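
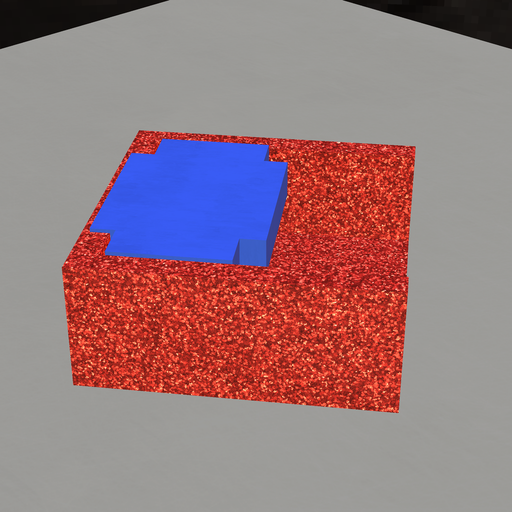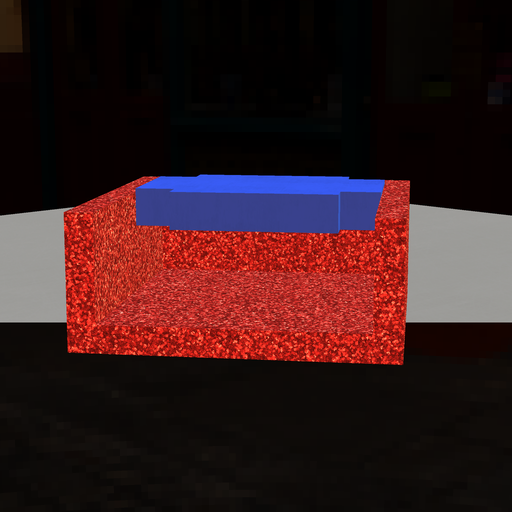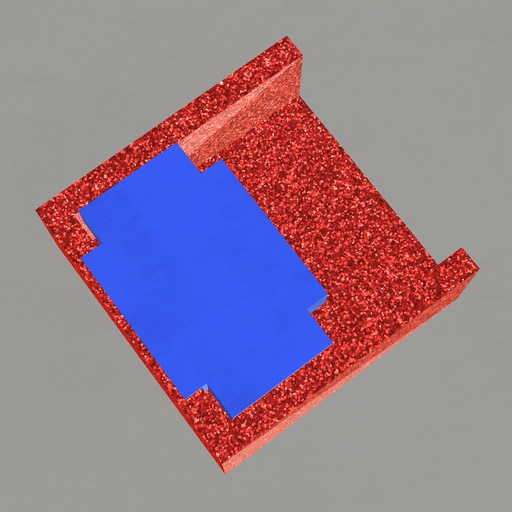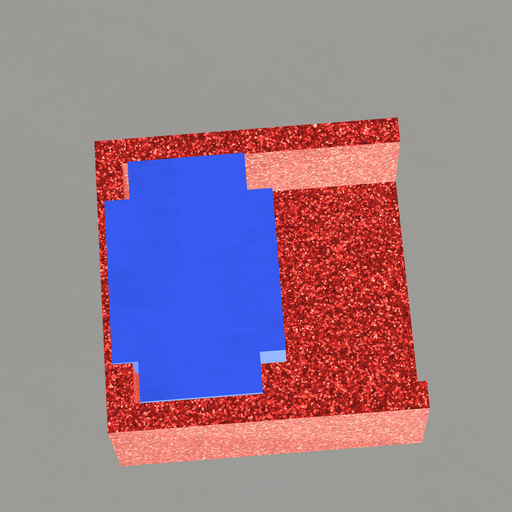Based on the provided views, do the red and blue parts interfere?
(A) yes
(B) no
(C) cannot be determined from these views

(A) yes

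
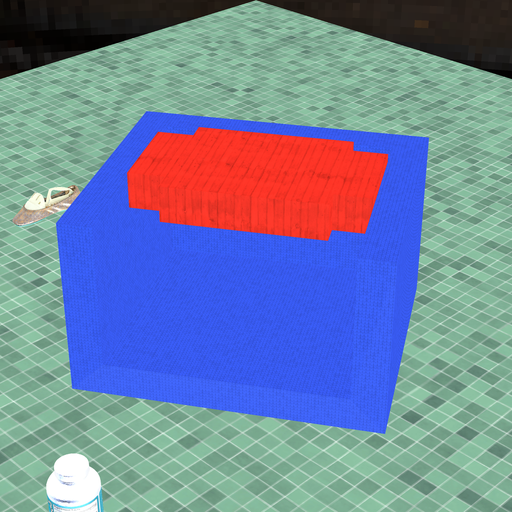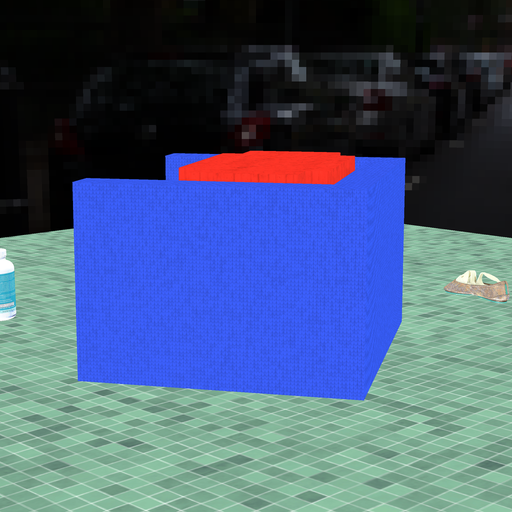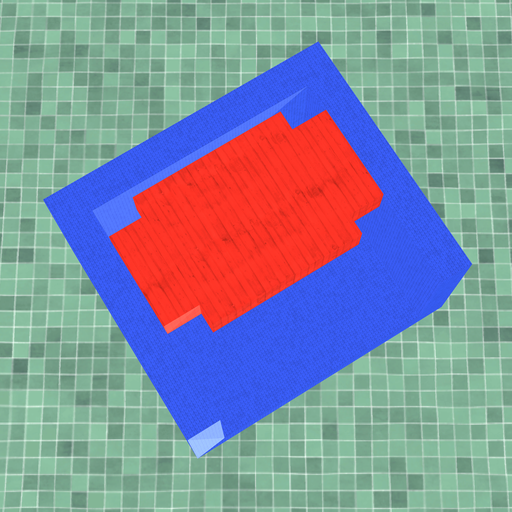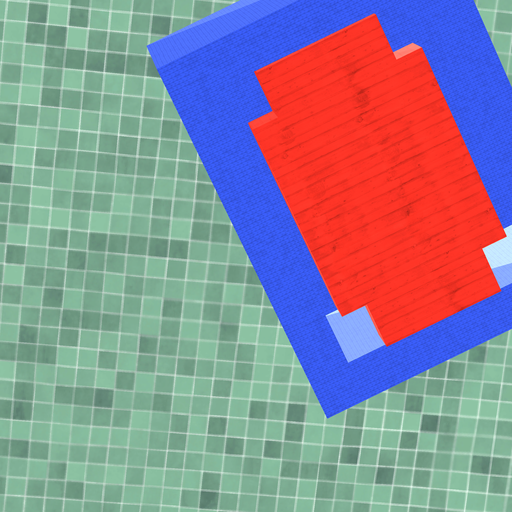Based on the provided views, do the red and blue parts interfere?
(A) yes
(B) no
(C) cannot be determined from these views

(B) no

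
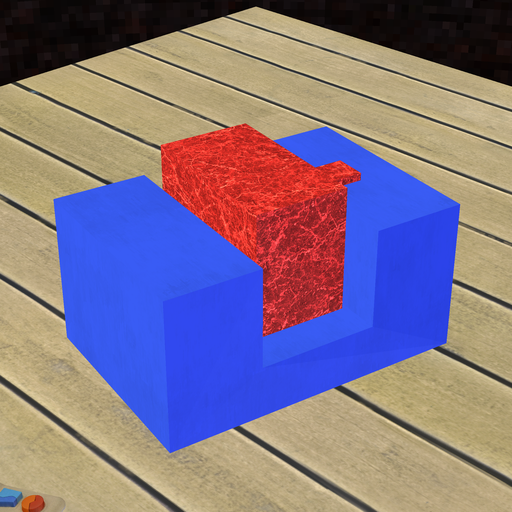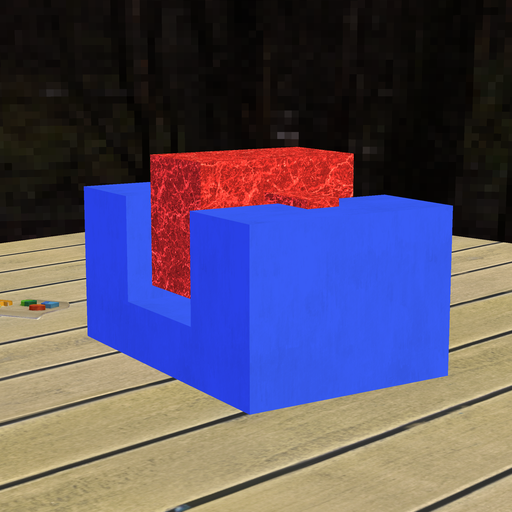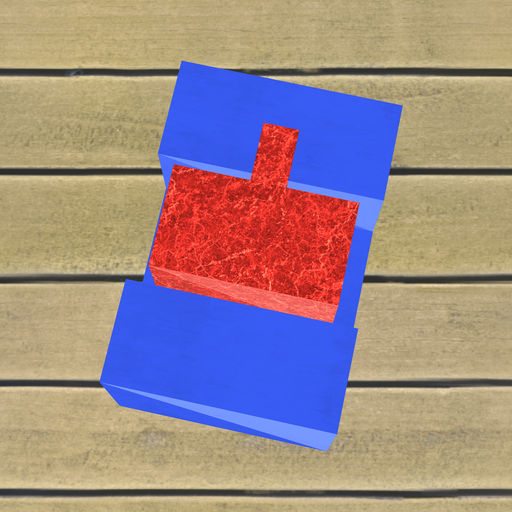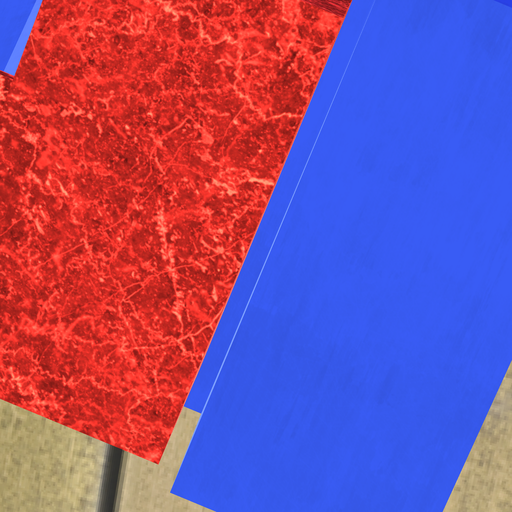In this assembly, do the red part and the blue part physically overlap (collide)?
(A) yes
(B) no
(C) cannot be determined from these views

(B) no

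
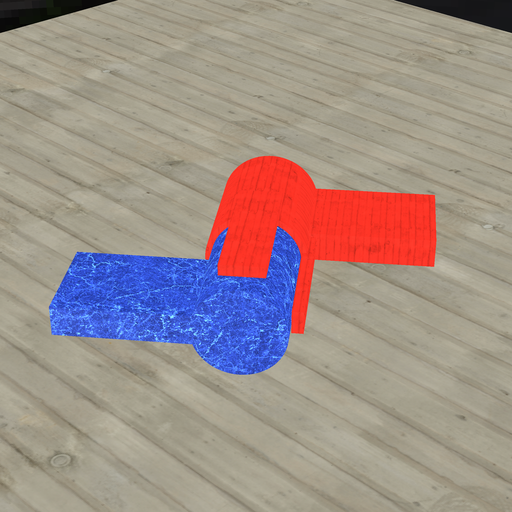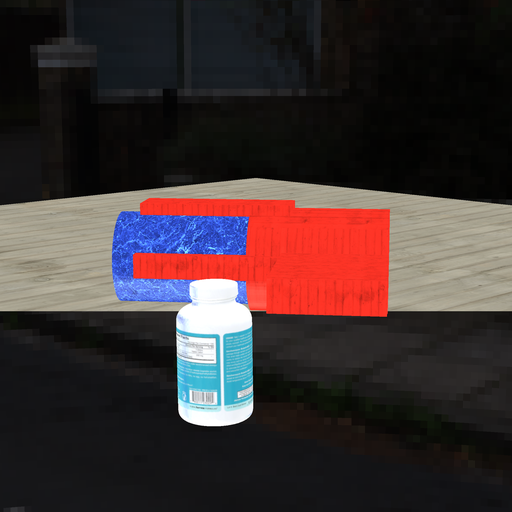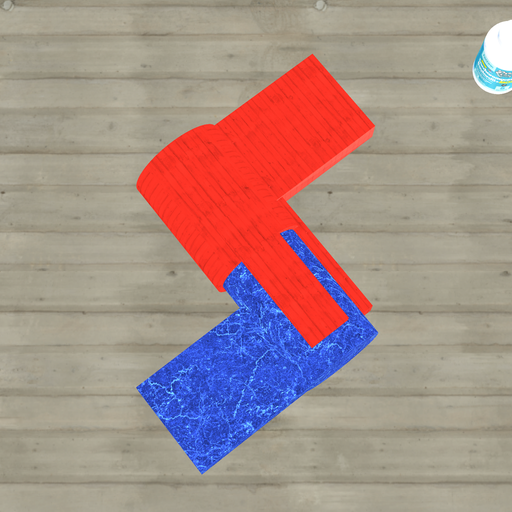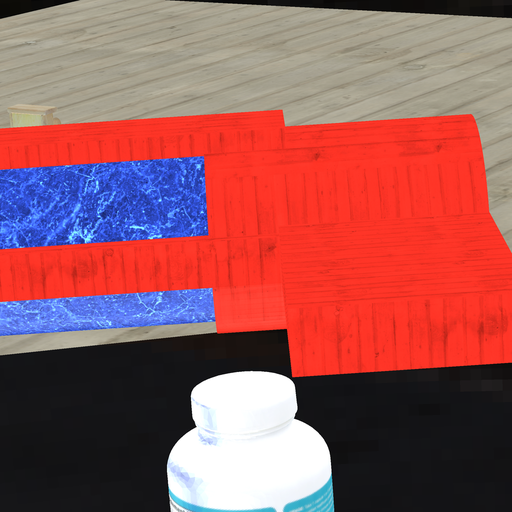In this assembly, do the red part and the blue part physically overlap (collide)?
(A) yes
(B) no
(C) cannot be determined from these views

(A) yes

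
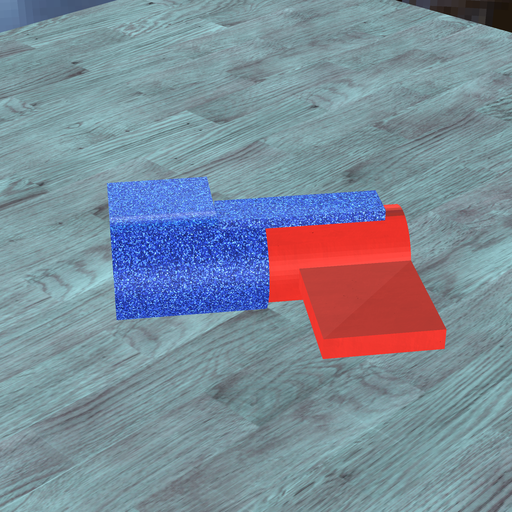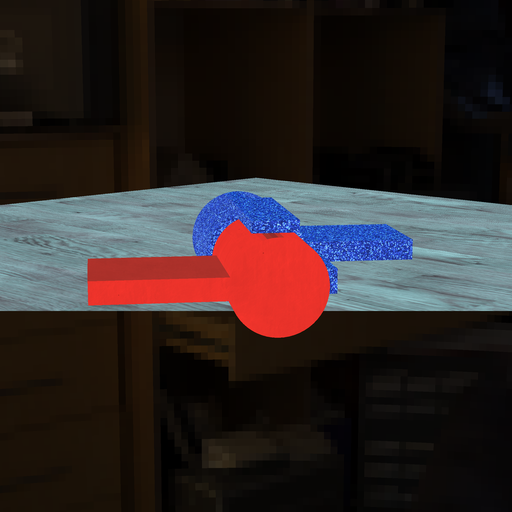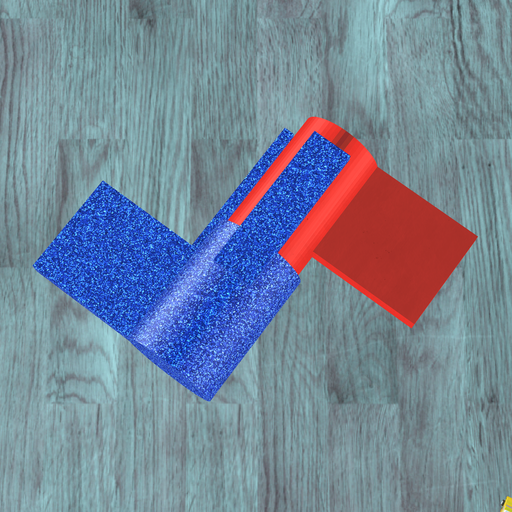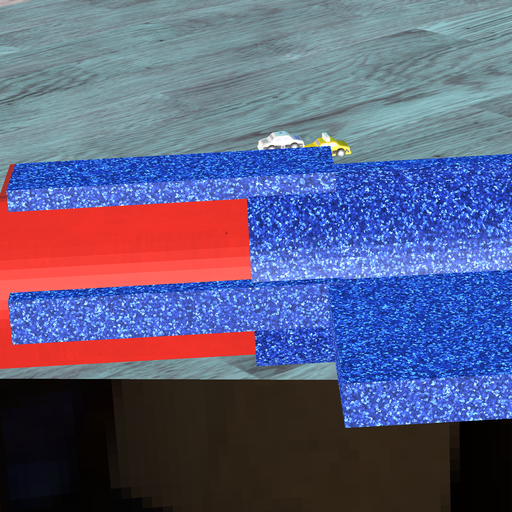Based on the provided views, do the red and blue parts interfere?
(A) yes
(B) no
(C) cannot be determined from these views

(A) yes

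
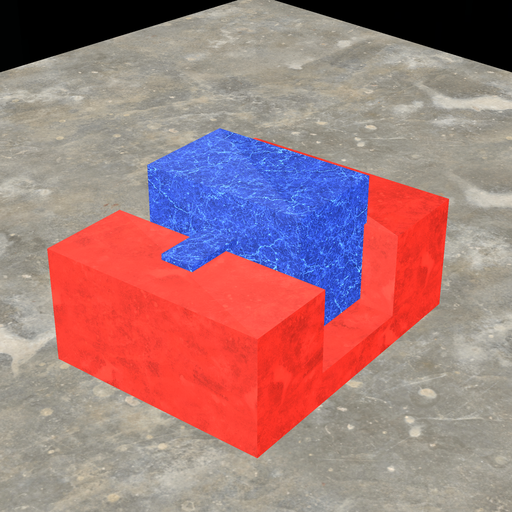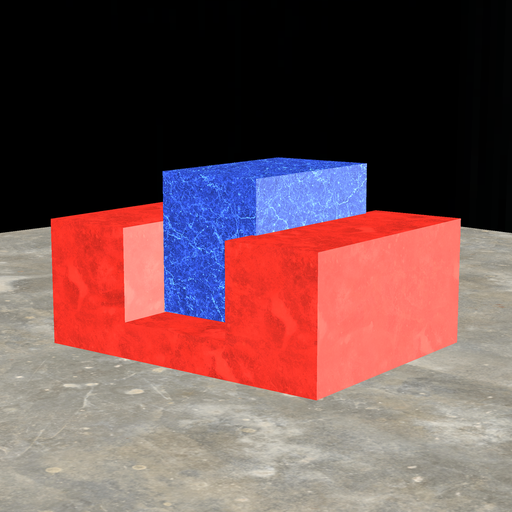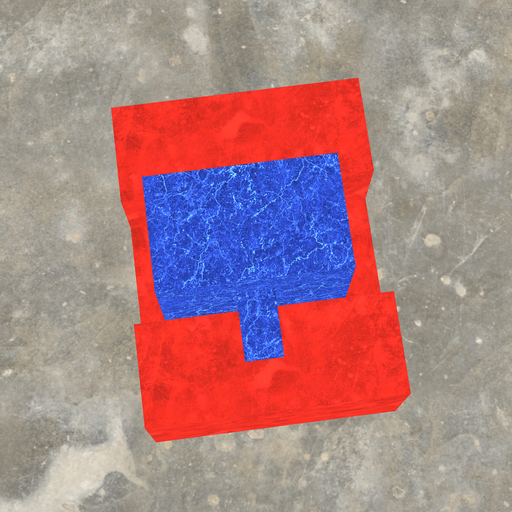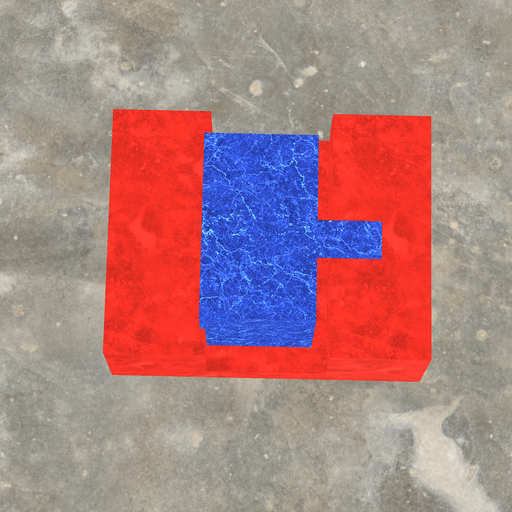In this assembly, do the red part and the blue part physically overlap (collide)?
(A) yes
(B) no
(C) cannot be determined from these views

(A) yes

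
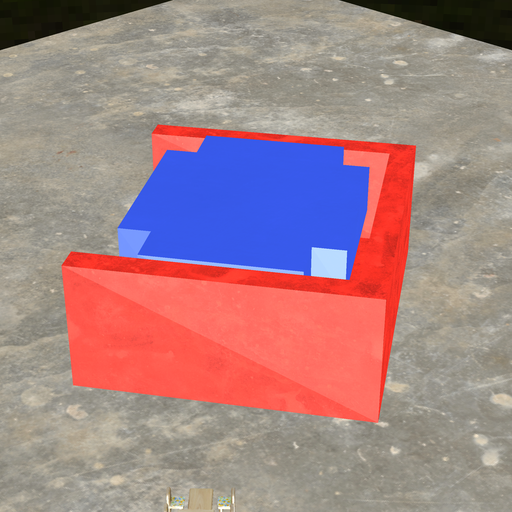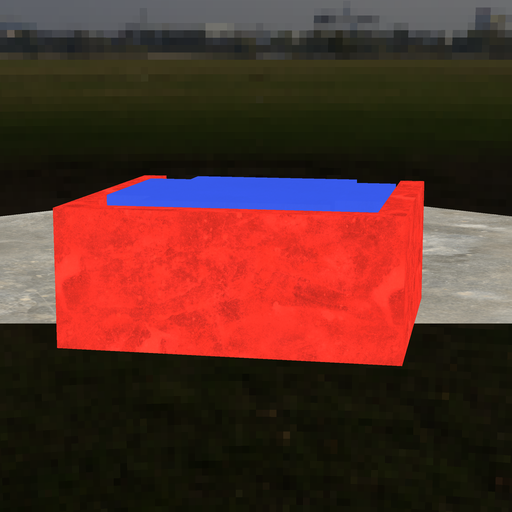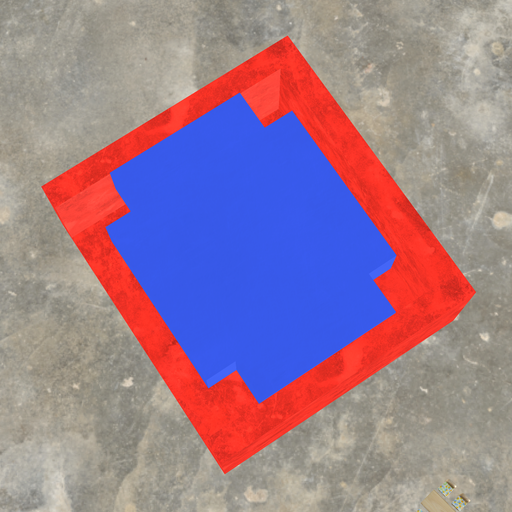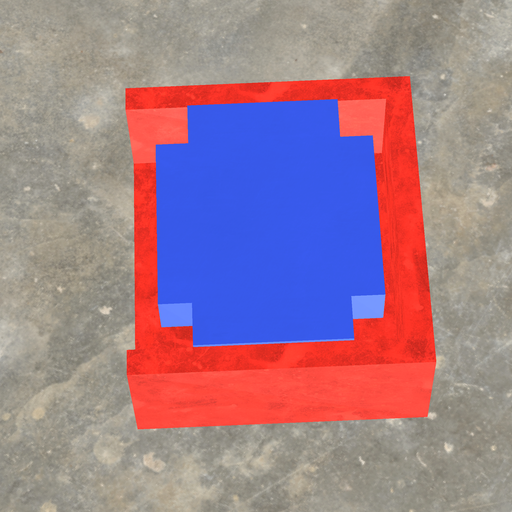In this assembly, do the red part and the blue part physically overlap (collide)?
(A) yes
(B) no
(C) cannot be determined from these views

(B) no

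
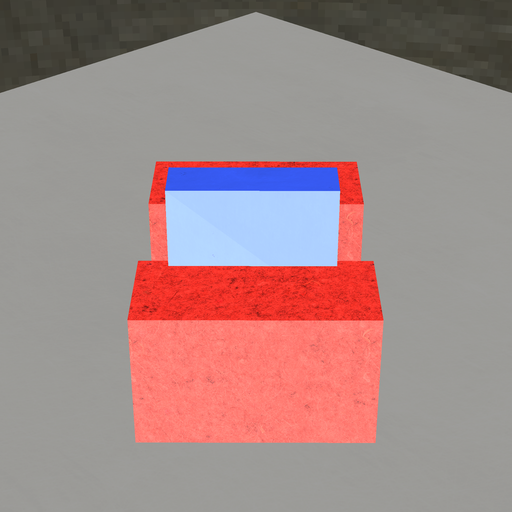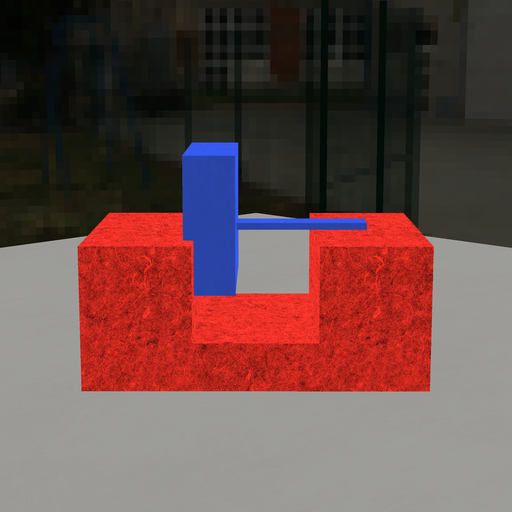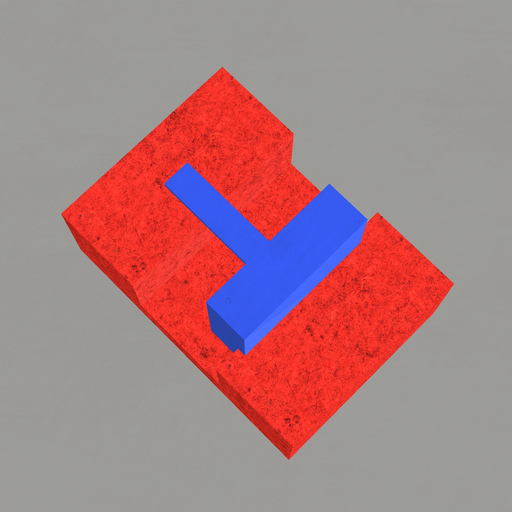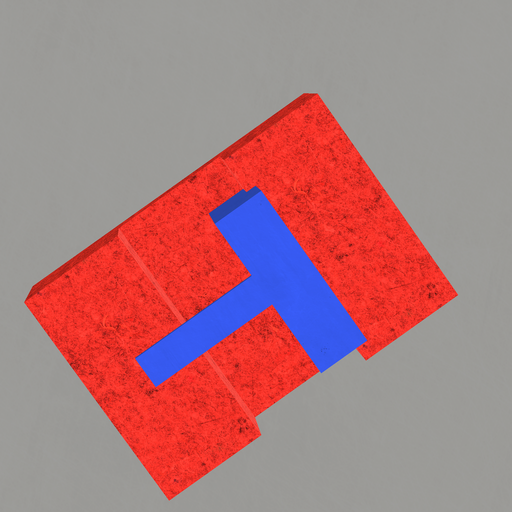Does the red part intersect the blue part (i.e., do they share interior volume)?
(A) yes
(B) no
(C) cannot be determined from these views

(A) yes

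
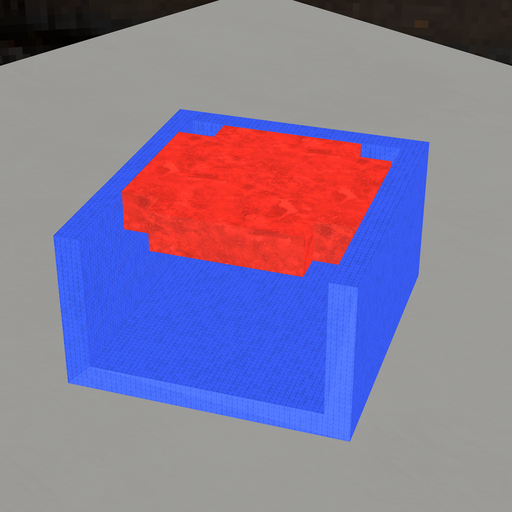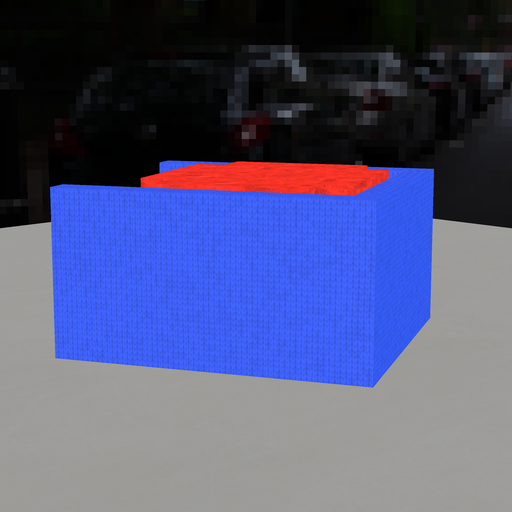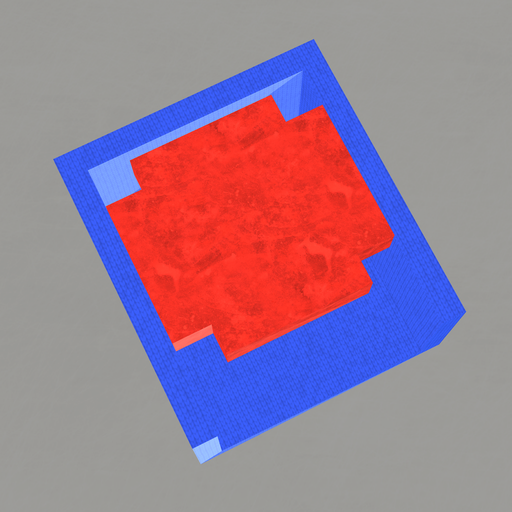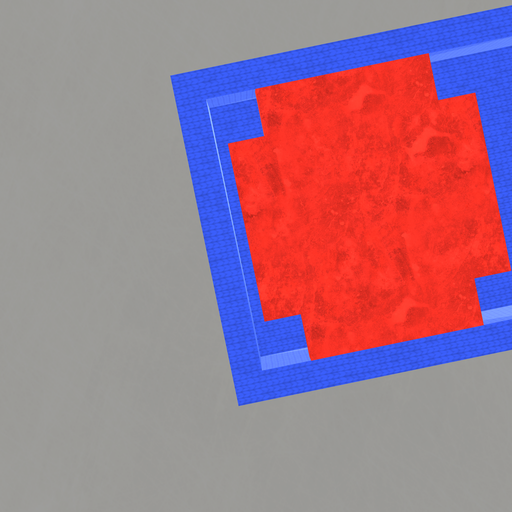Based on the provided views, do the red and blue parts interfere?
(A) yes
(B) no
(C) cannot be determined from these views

(B) no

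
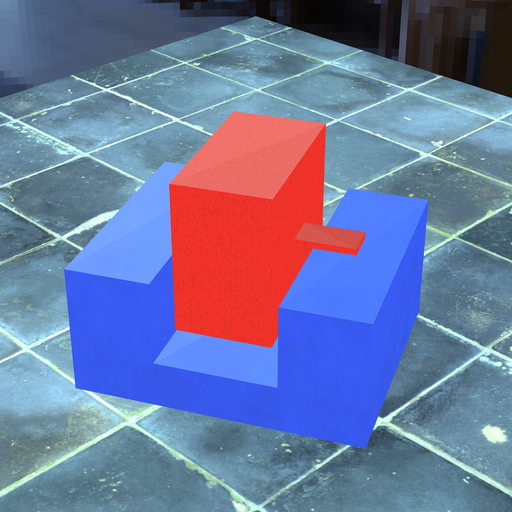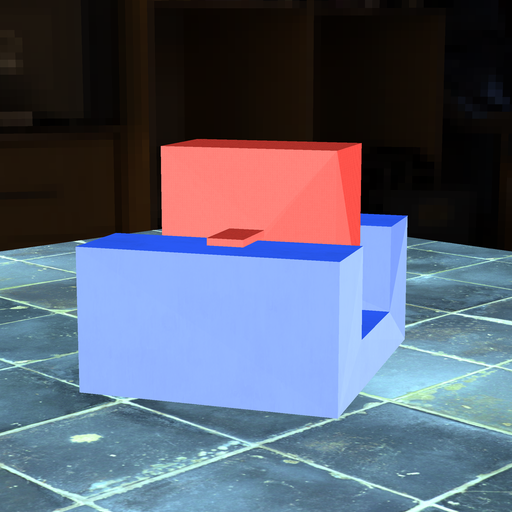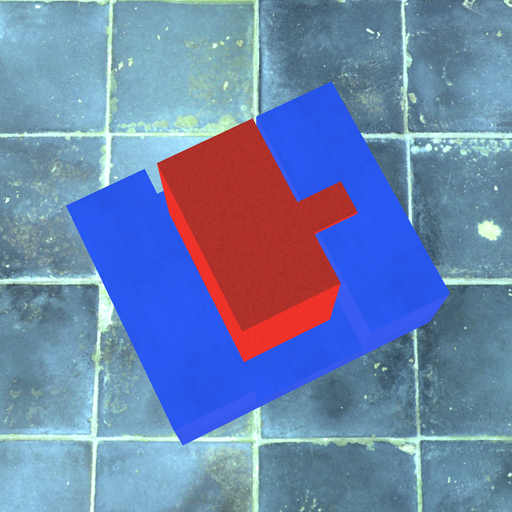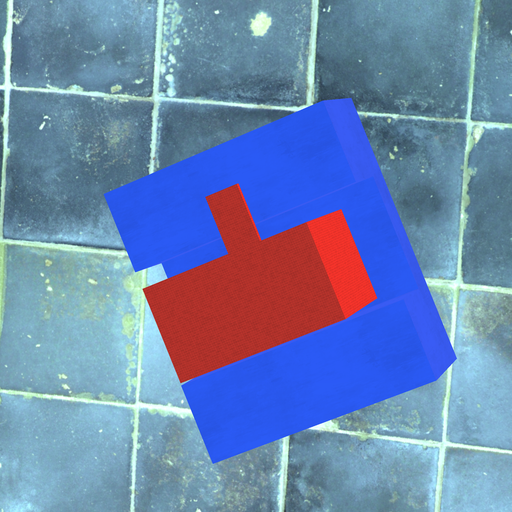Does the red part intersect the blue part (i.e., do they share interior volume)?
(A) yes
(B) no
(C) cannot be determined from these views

(B) no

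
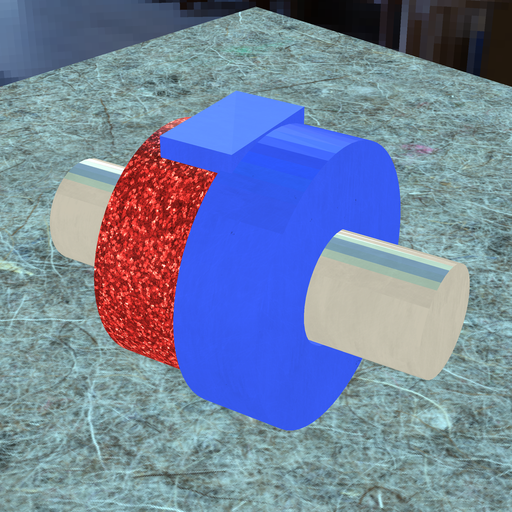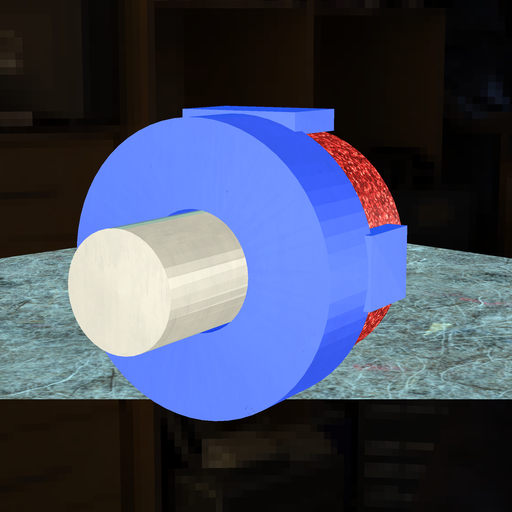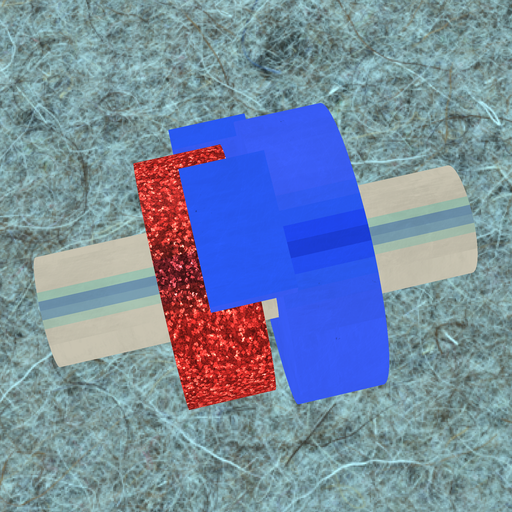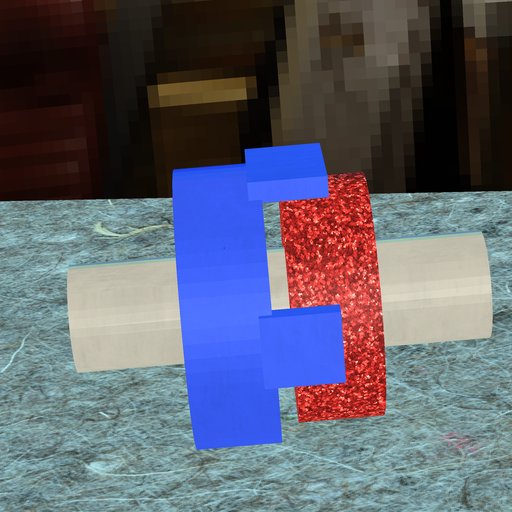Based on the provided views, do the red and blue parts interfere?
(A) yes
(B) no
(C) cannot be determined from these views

(B) no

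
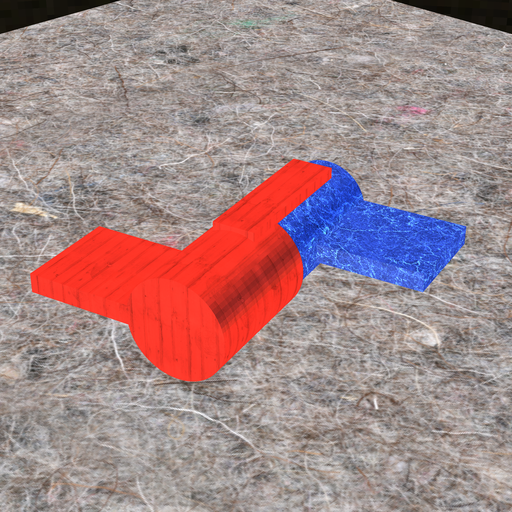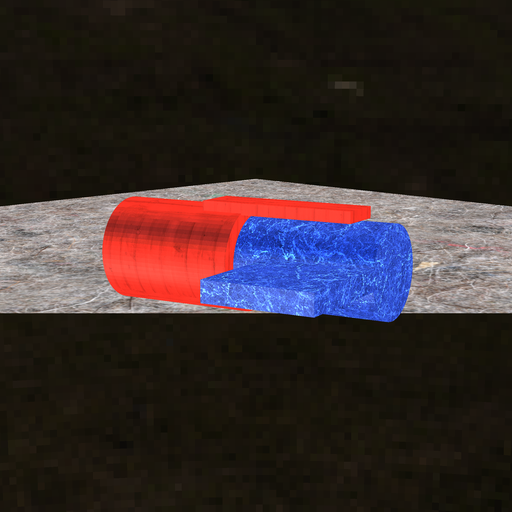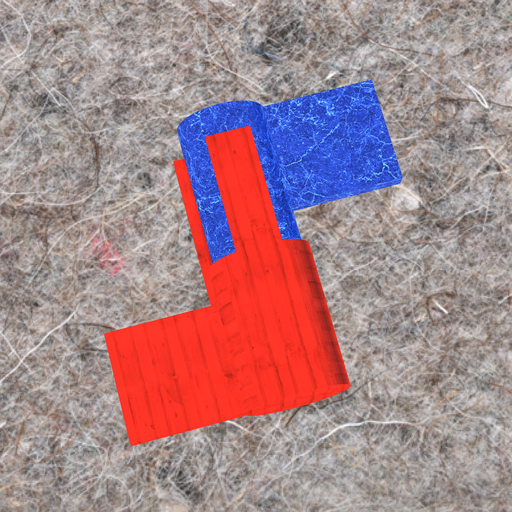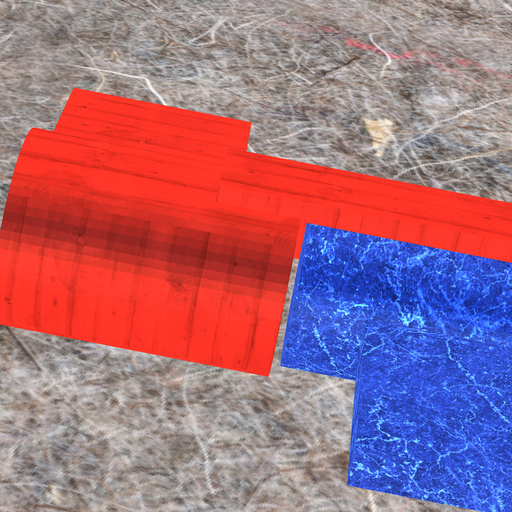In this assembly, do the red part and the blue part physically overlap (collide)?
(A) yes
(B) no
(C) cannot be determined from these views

(B) no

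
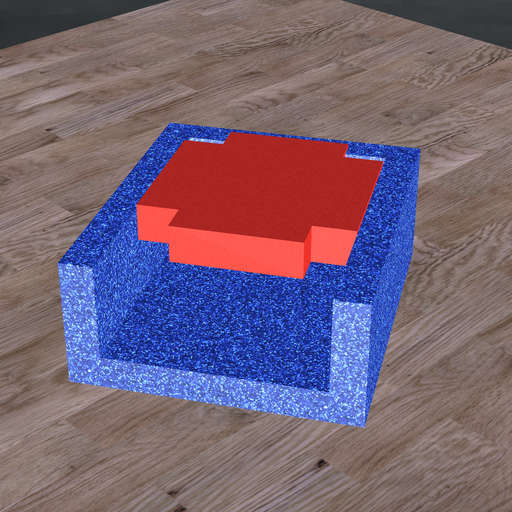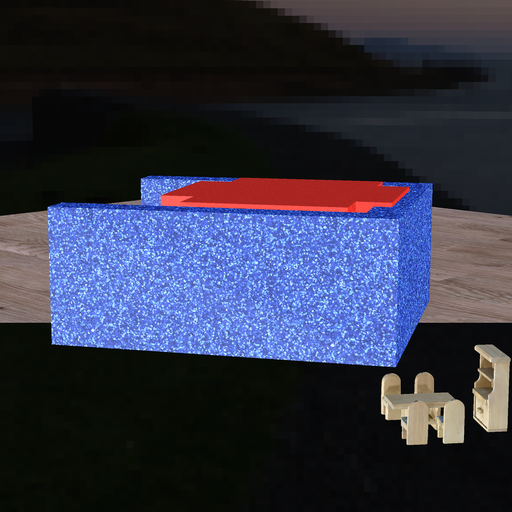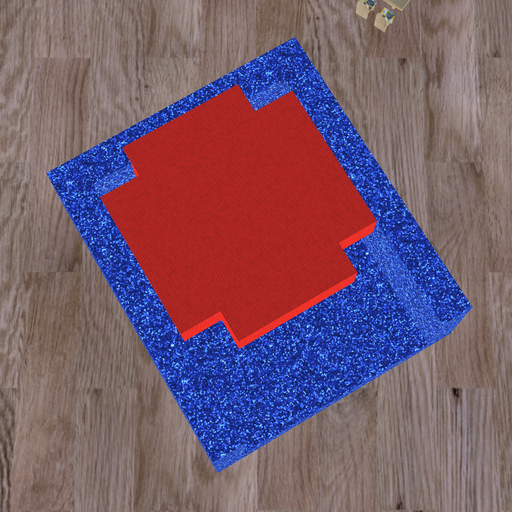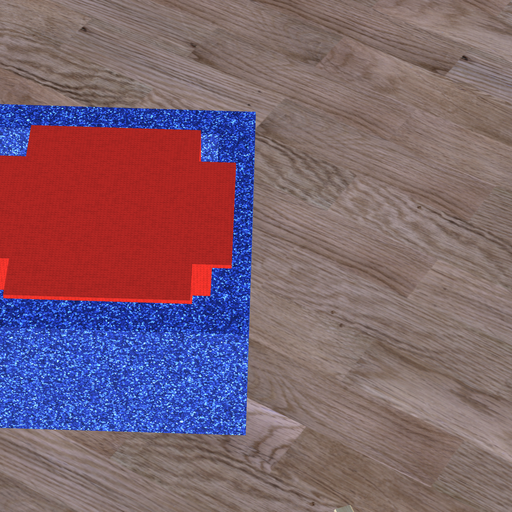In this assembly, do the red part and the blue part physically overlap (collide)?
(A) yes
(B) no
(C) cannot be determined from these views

(A) yes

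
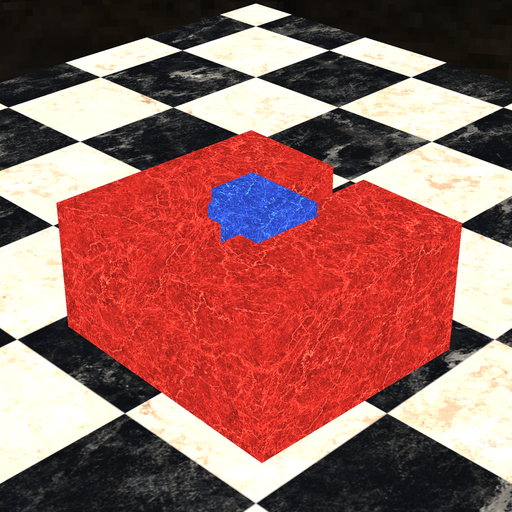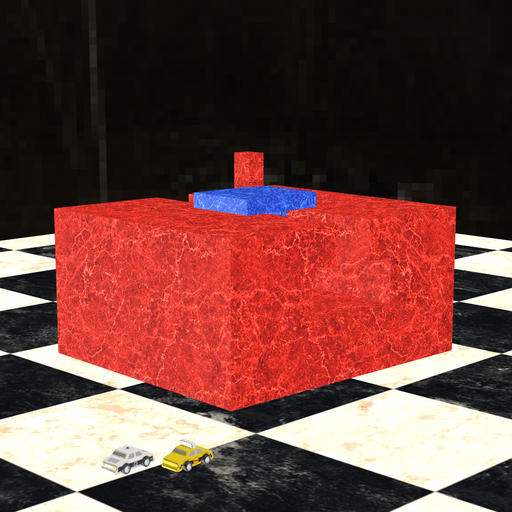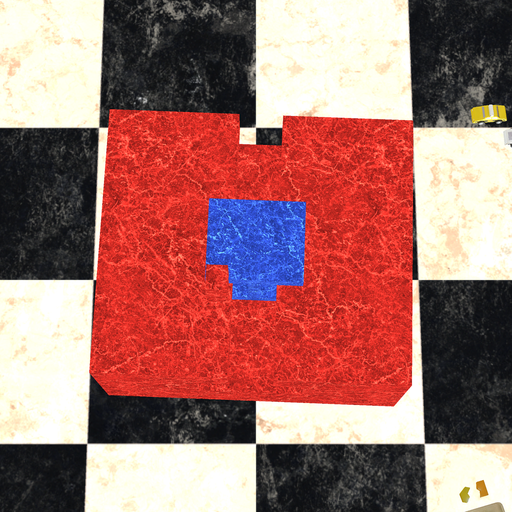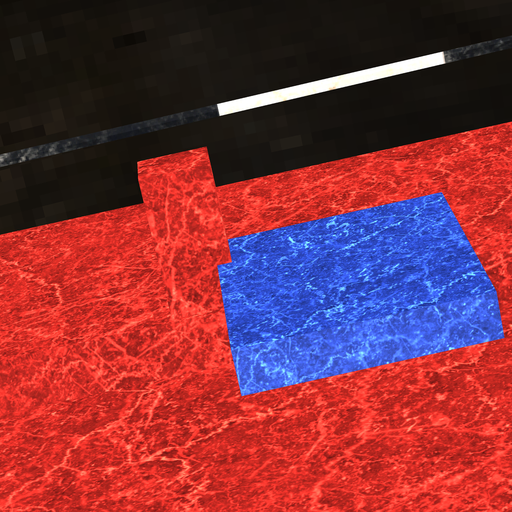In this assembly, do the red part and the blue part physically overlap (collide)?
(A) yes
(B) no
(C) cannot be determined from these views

(A) yes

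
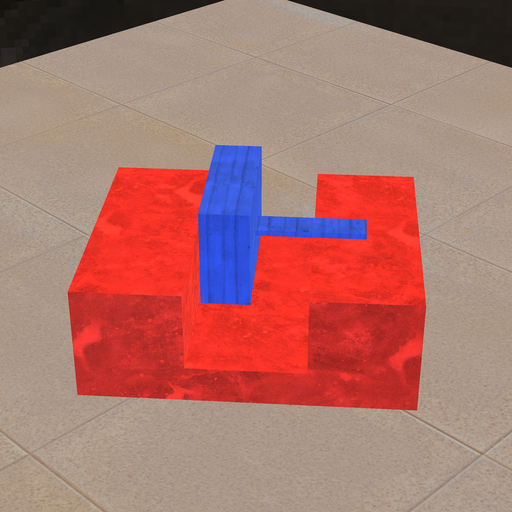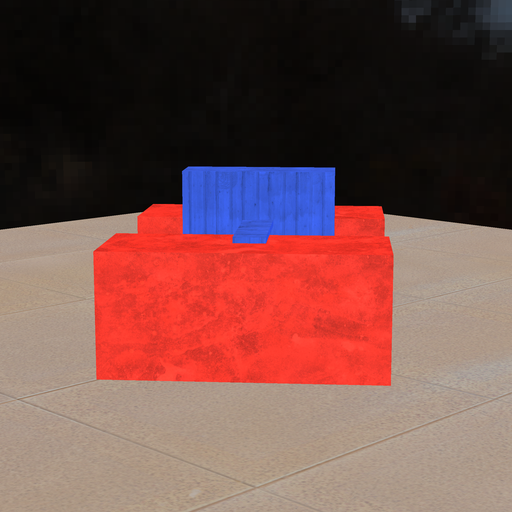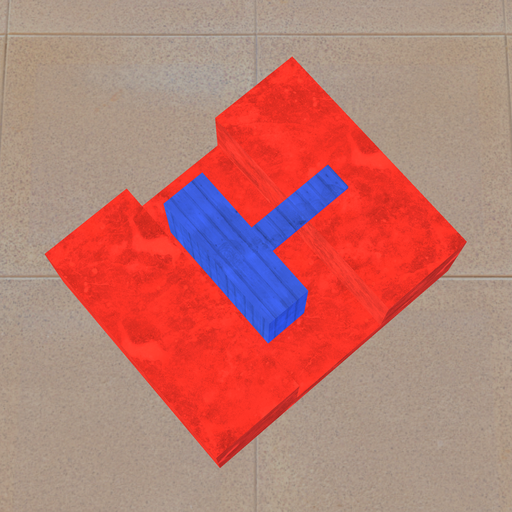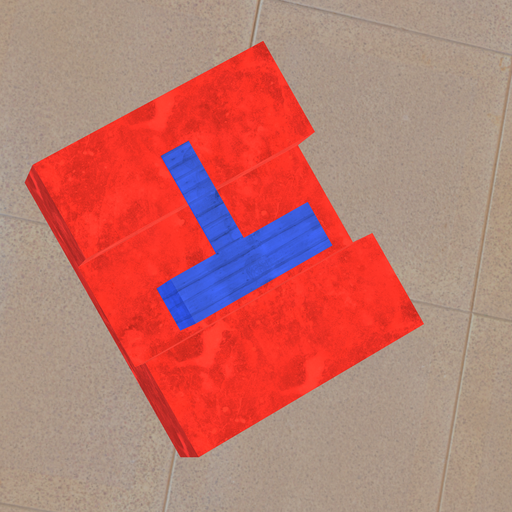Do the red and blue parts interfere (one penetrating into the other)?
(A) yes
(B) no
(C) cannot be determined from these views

(B) no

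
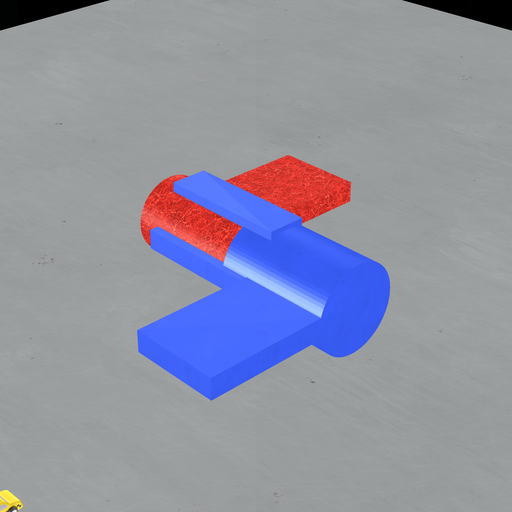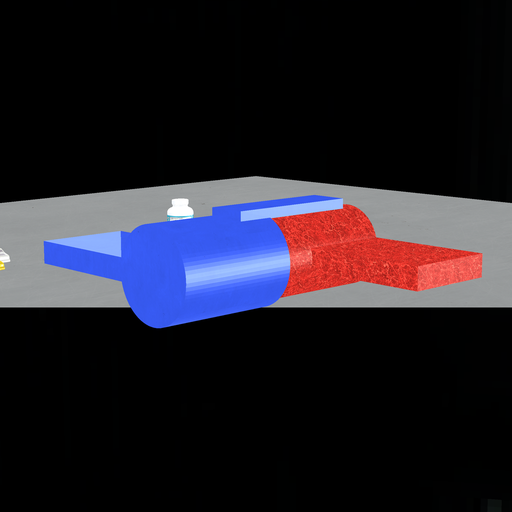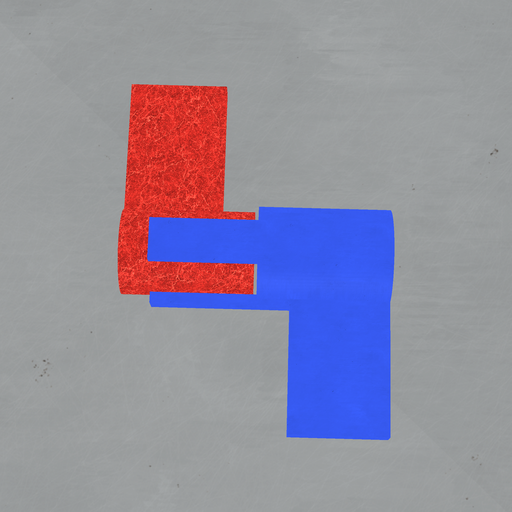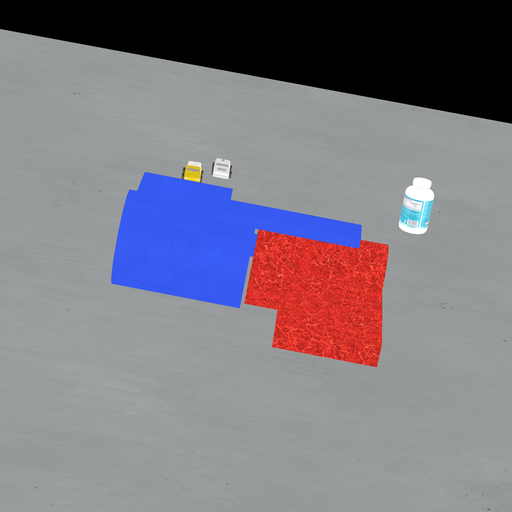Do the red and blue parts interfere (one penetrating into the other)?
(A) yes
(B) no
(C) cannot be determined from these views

(B) no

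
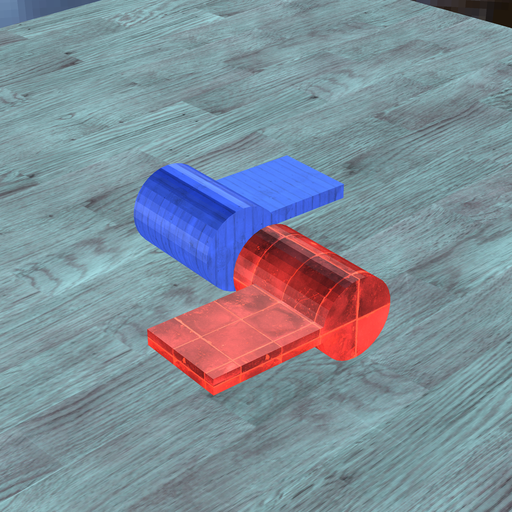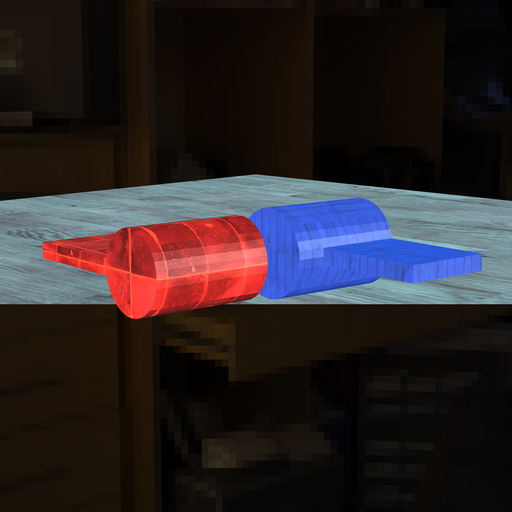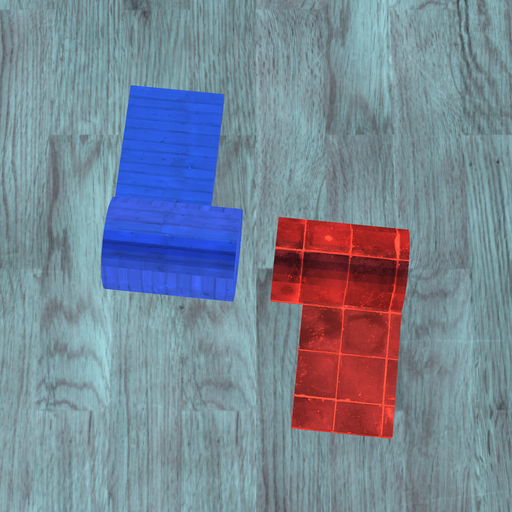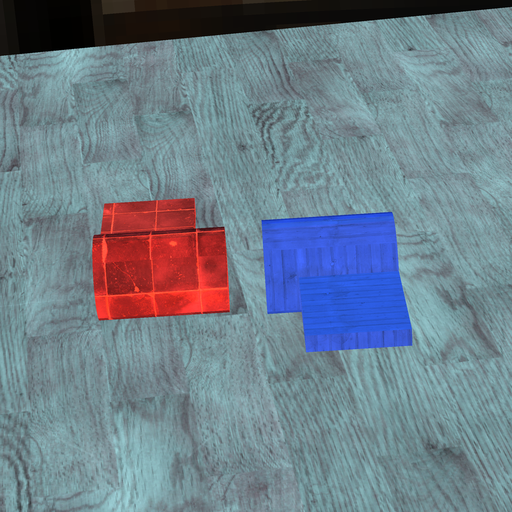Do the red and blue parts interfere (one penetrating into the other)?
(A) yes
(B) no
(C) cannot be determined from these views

(B) no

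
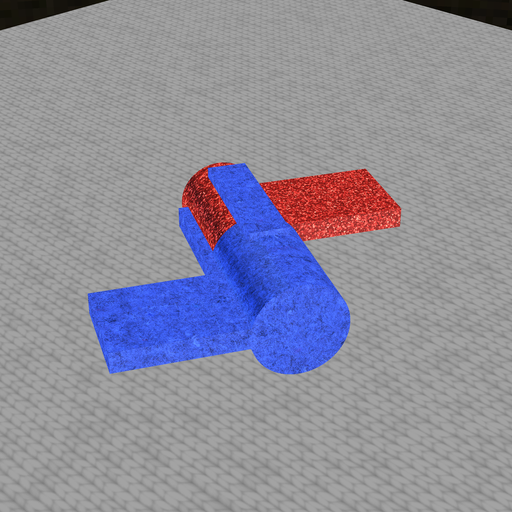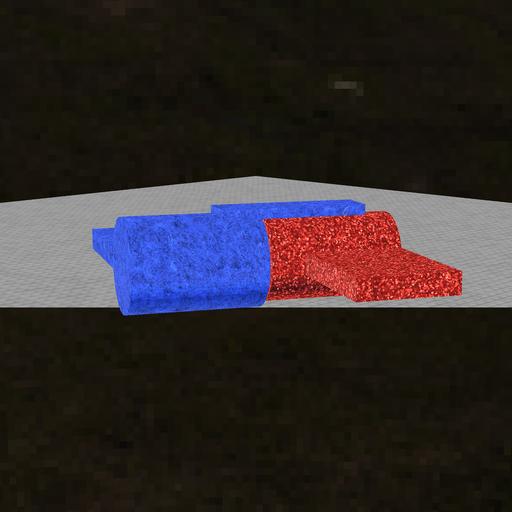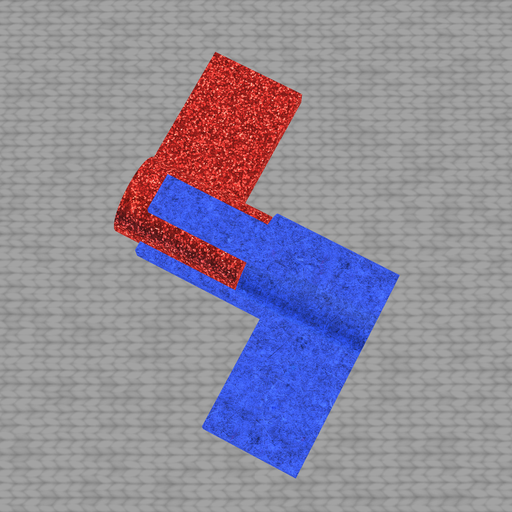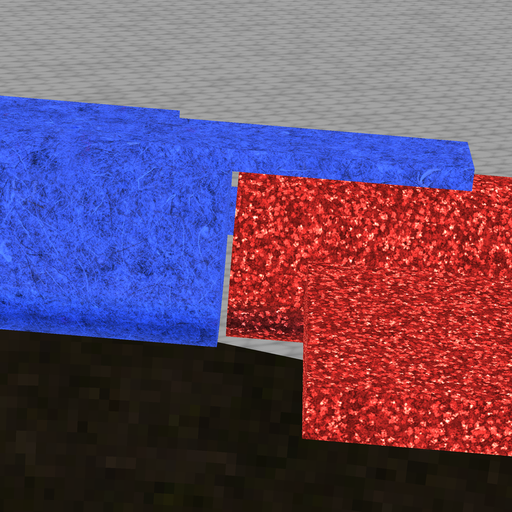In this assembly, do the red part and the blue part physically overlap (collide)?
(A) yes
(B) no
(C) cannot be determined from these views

(B) no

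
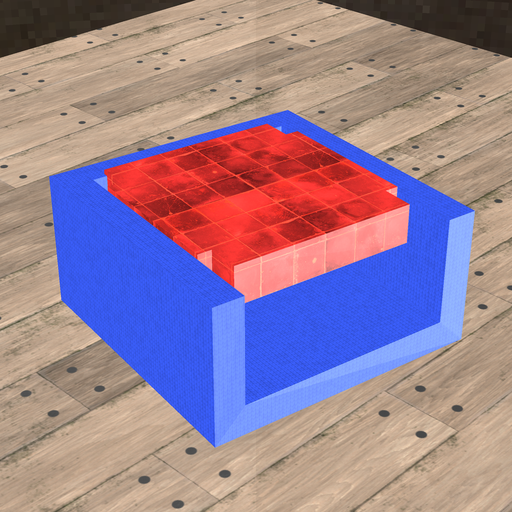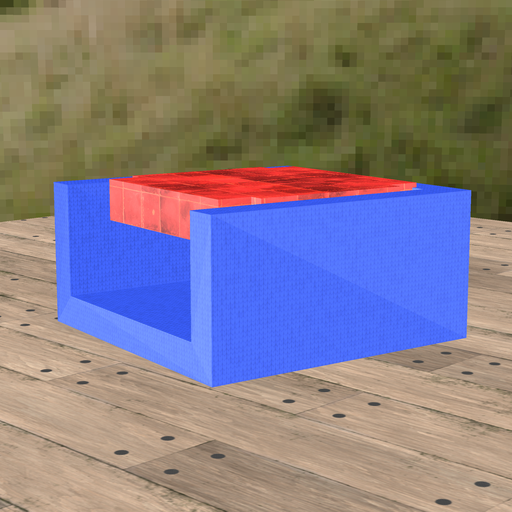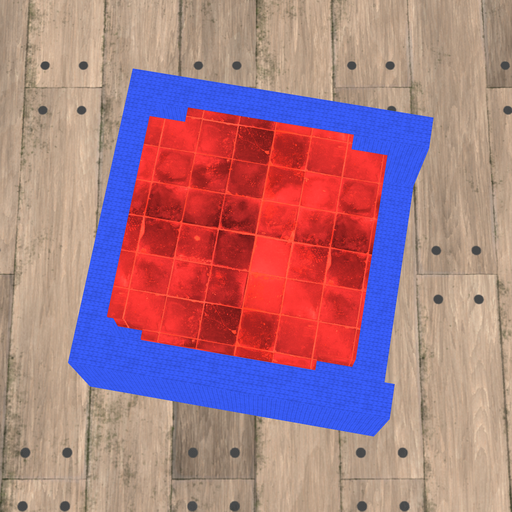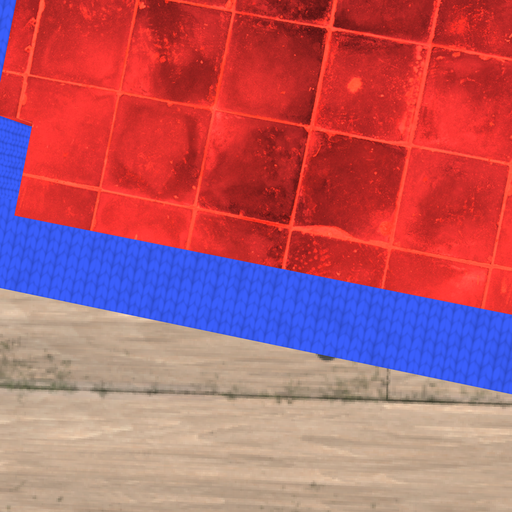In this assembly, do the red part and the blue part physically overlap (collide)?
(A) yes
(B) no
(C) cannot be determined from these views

(A) yes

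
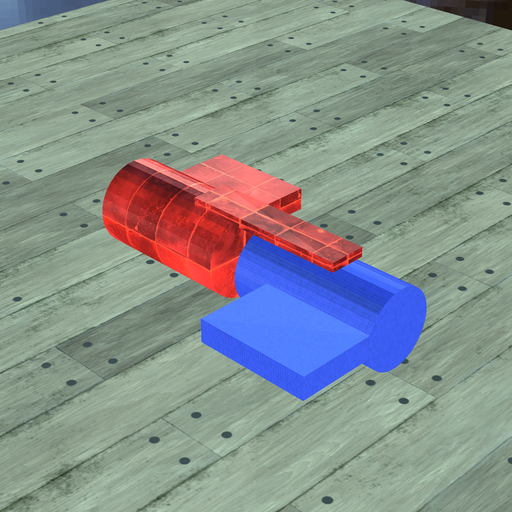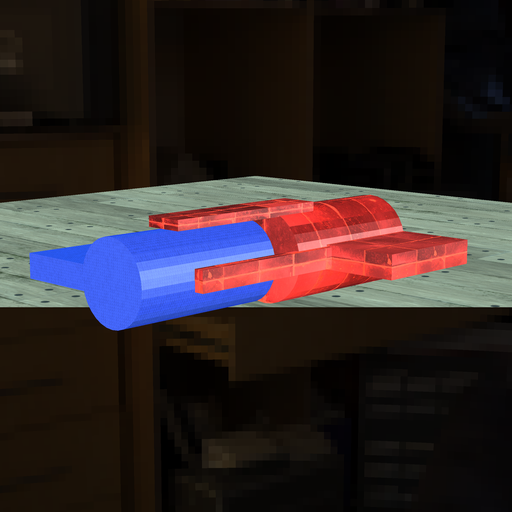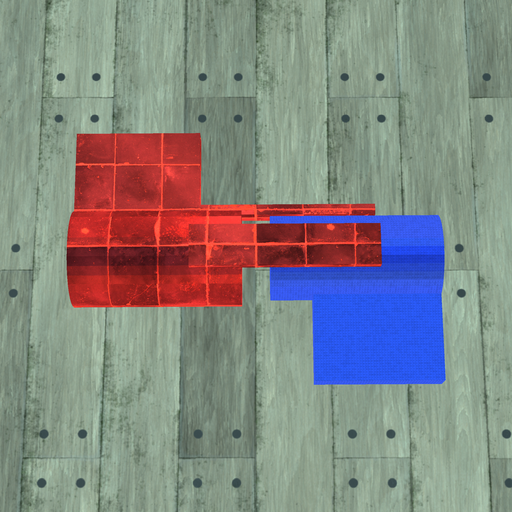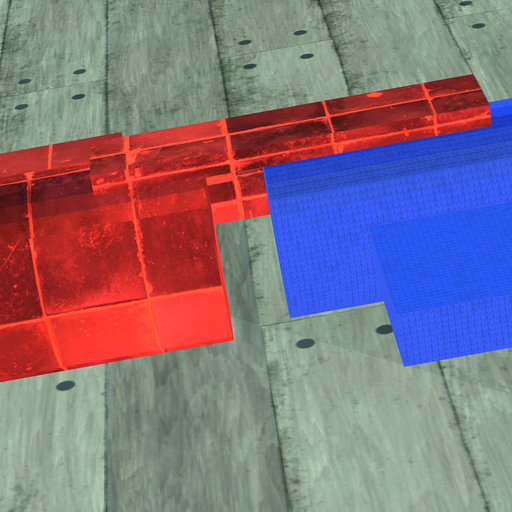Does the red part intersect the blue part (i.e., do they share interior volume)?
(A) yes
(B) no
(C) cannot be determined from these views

(B) no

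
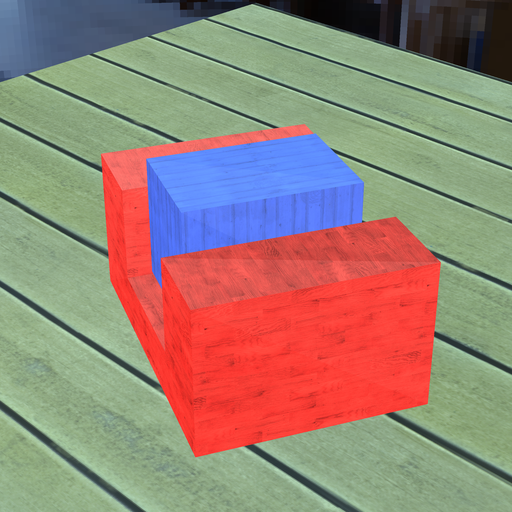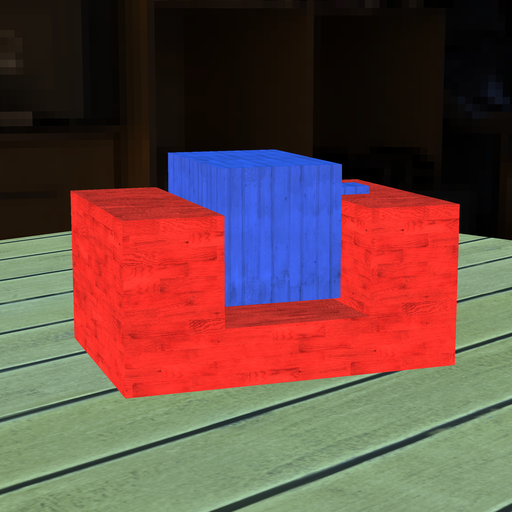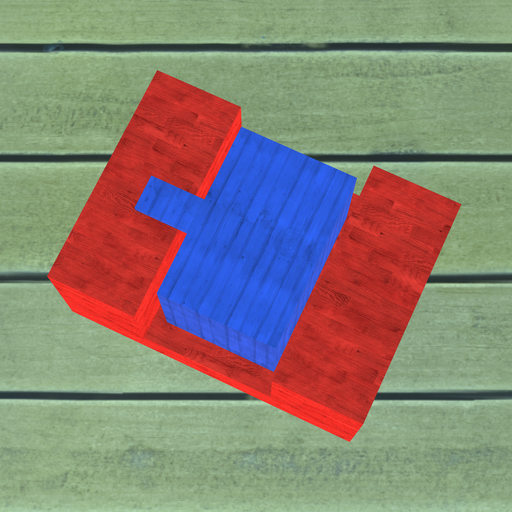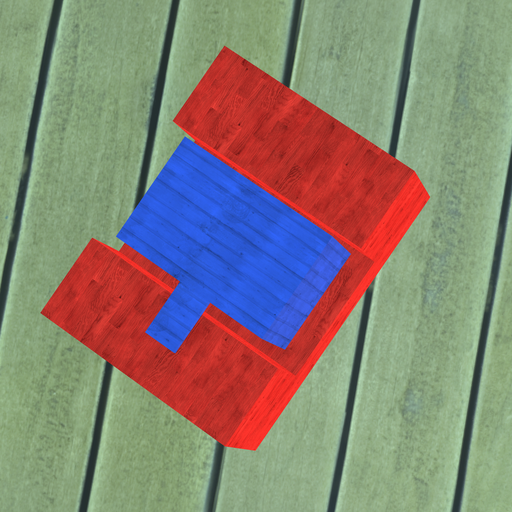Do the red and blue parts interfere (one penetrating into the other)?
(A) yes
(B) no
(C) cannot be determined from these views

(B) no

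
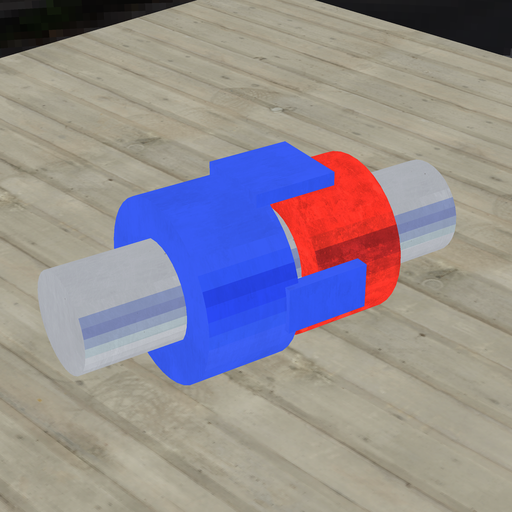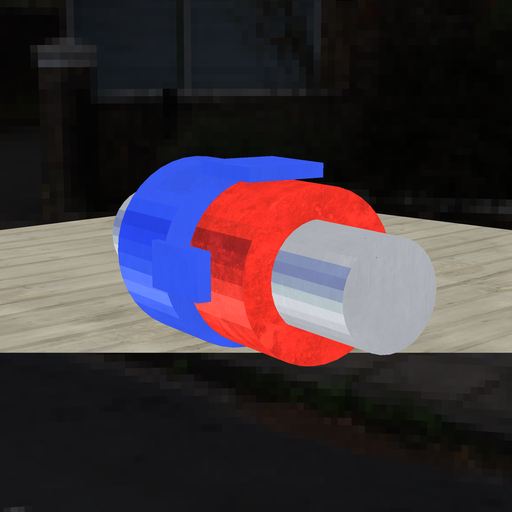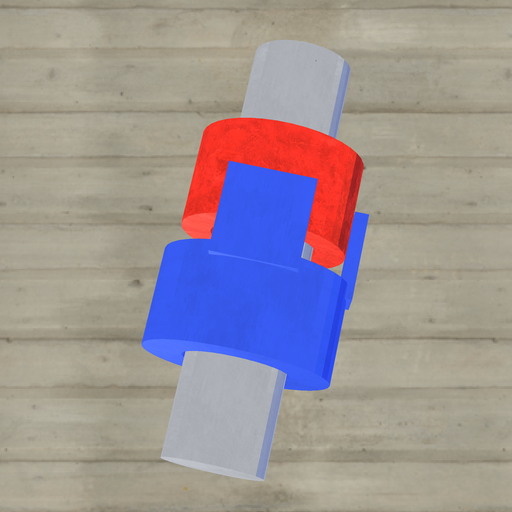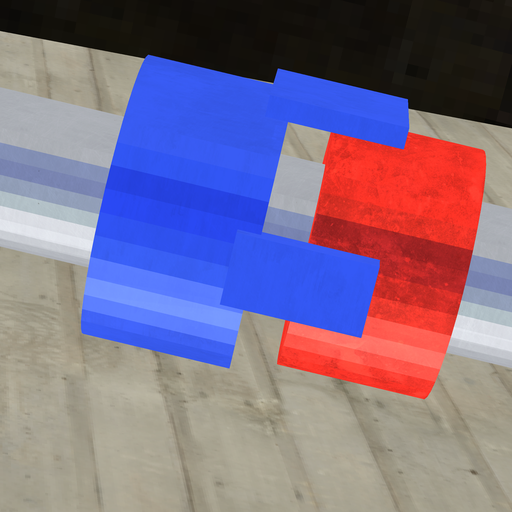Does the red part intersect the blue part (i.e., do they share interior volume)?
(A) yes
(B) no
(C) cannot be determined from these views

(B) no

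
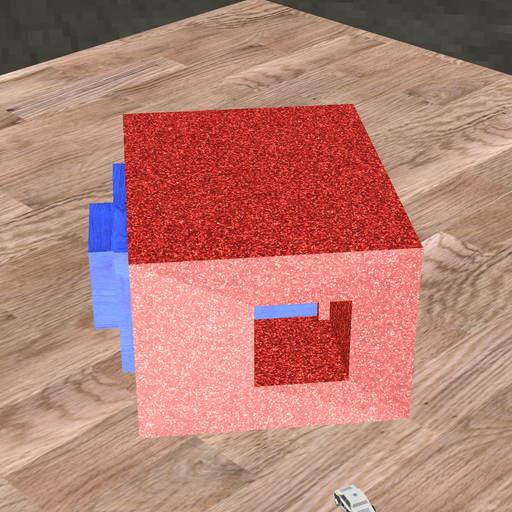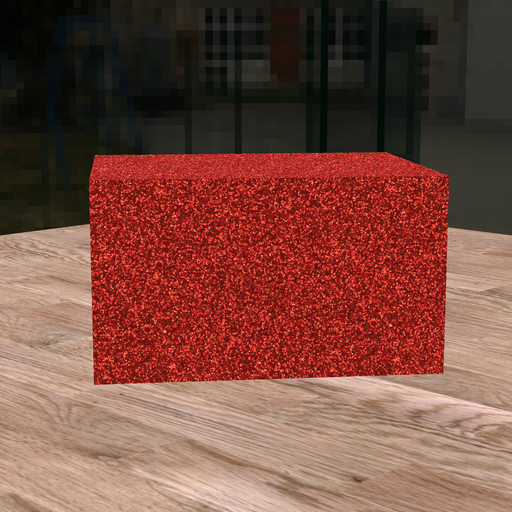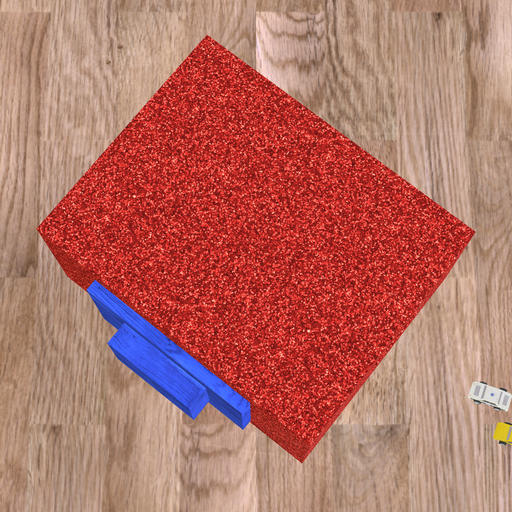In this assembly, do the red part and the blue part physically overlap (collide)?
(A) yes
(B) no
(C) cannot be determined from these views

(C) cannot be determined from these views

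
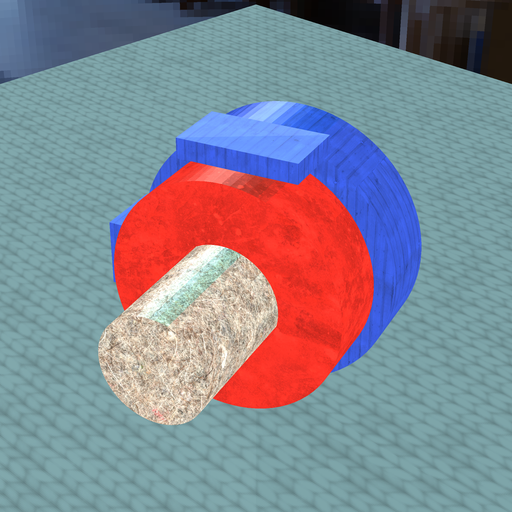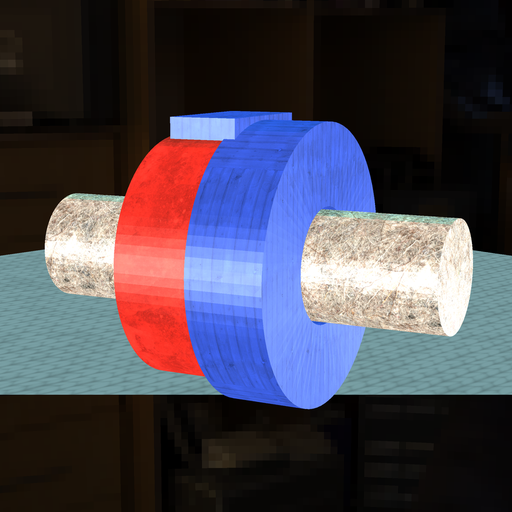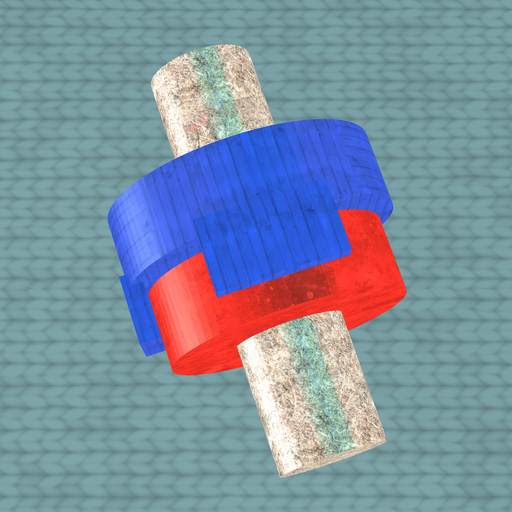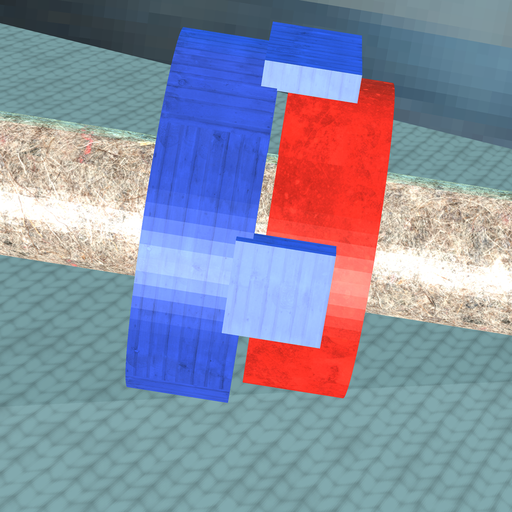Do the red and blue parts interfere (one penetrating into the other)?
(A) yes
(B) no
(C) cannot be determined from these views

(B) no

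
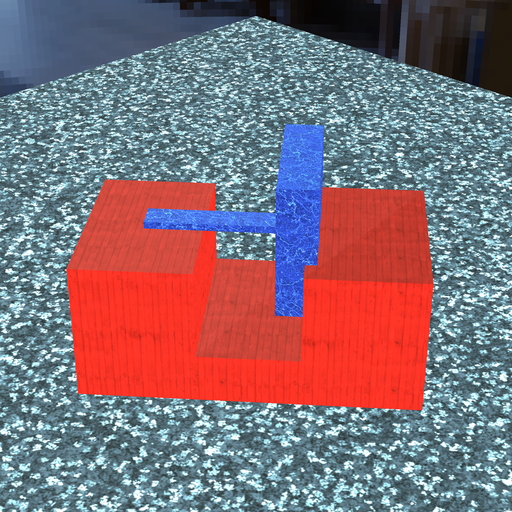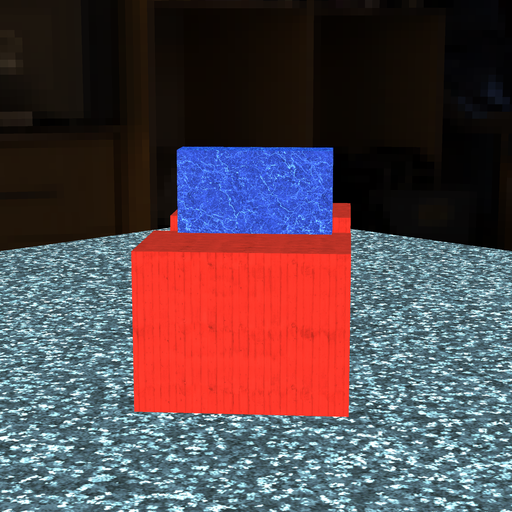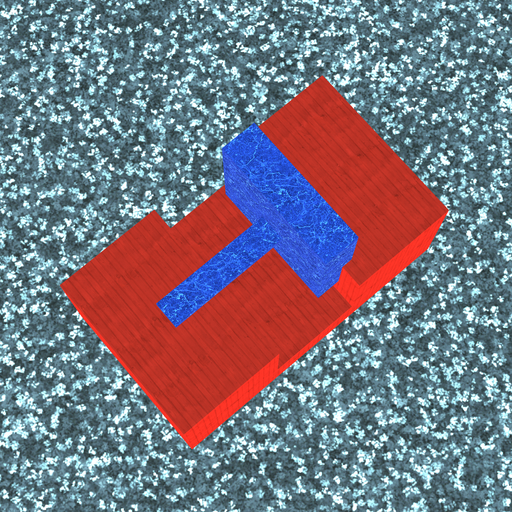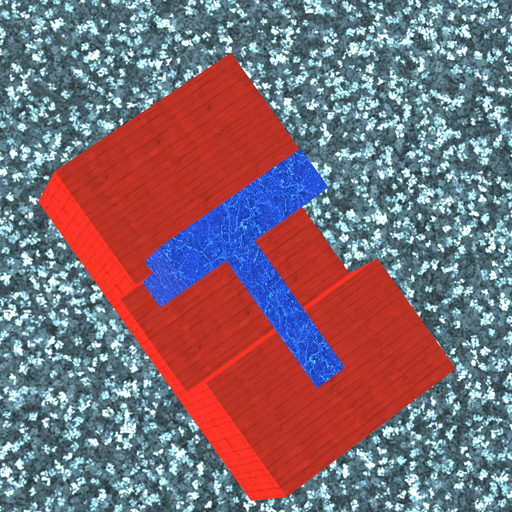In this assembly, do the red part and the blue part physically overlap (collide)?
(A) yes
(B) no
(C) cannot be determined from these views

(A) yes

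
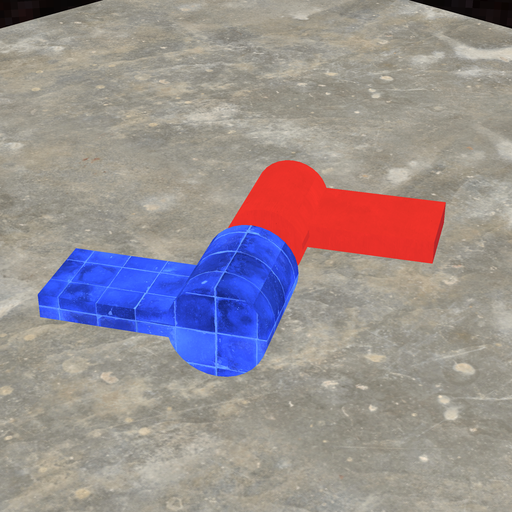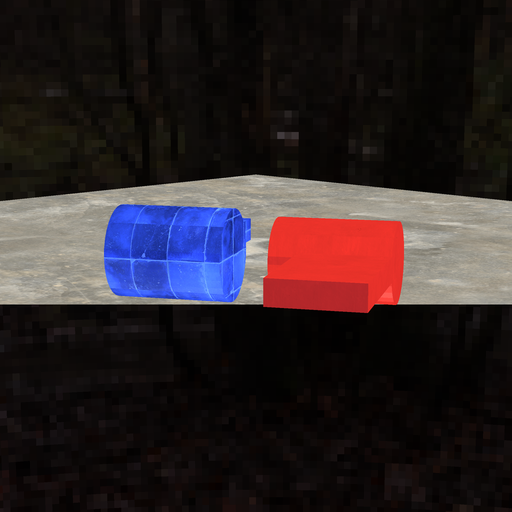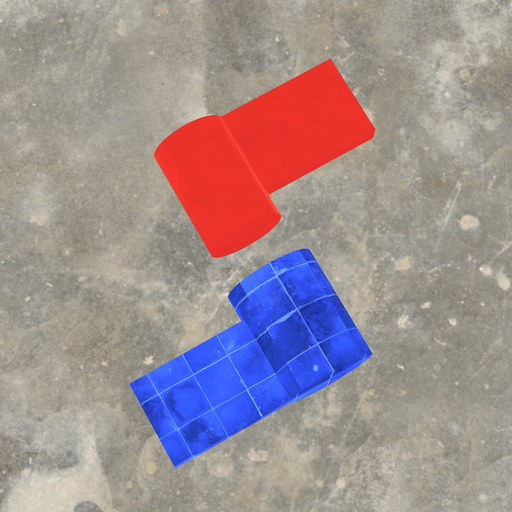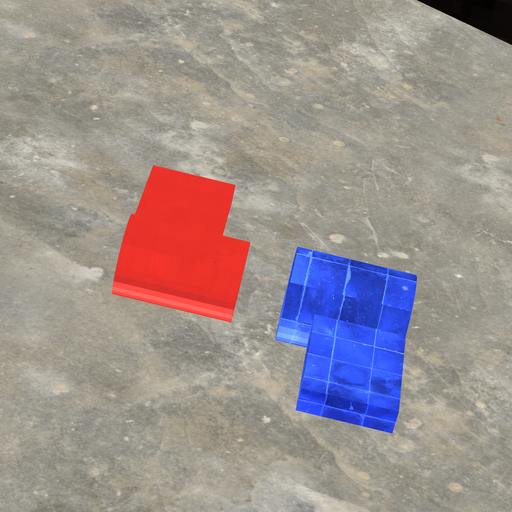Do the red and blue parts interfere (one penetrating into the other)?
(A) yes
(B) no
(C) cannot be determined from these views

(B) no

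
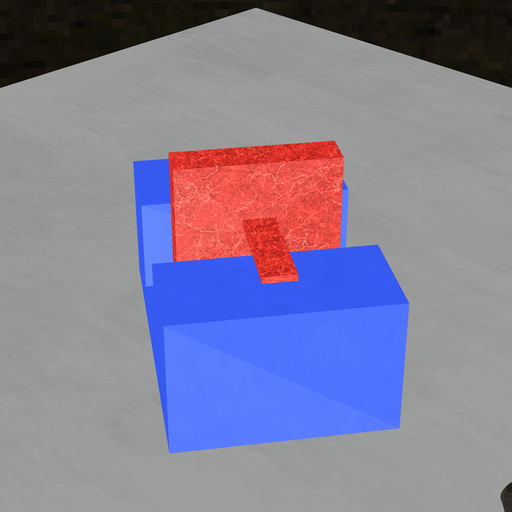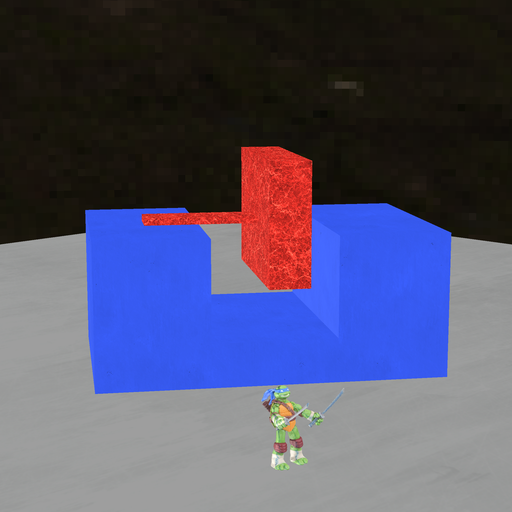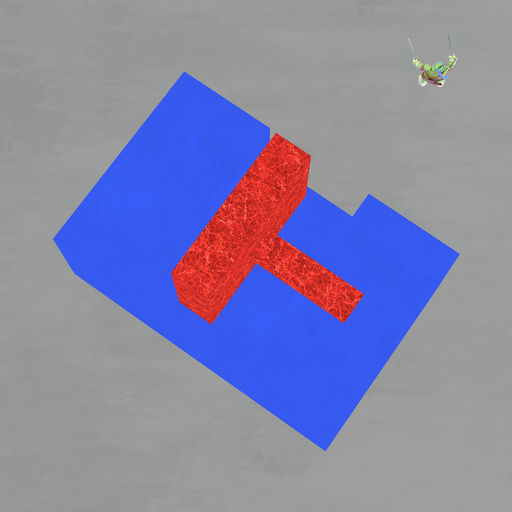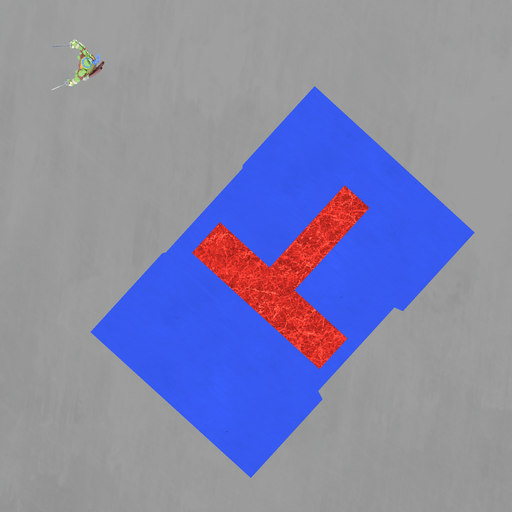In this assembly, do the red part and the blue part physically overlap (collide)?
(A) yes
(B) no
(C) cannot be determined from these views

(B) no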